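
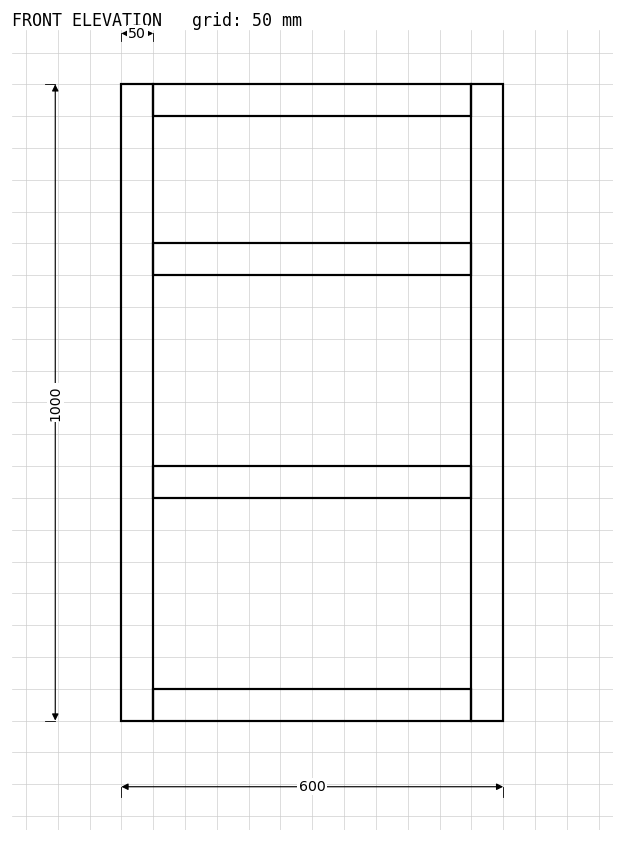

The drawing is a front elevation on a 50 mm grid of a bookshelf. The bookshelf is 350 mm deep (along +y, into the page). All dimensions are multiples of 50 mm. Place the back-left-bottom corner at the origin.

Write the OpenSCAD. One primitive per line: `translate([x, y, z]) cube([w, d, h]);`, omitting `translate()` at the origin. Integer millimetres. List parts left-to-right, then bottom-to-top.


cube([50, 350, 1000]);
translate([50, 0, 0]) cube([500, 350, 50]);
translate([50, 0, 350]) cube([500, 350, 50]);
translate([50, 0, 700]) cube([500, 350, 50]);
translate([50, 0, 950]) cube([500, 350, 50]);
translate([550, 0, 0]) cube([50, 350, 1000]);


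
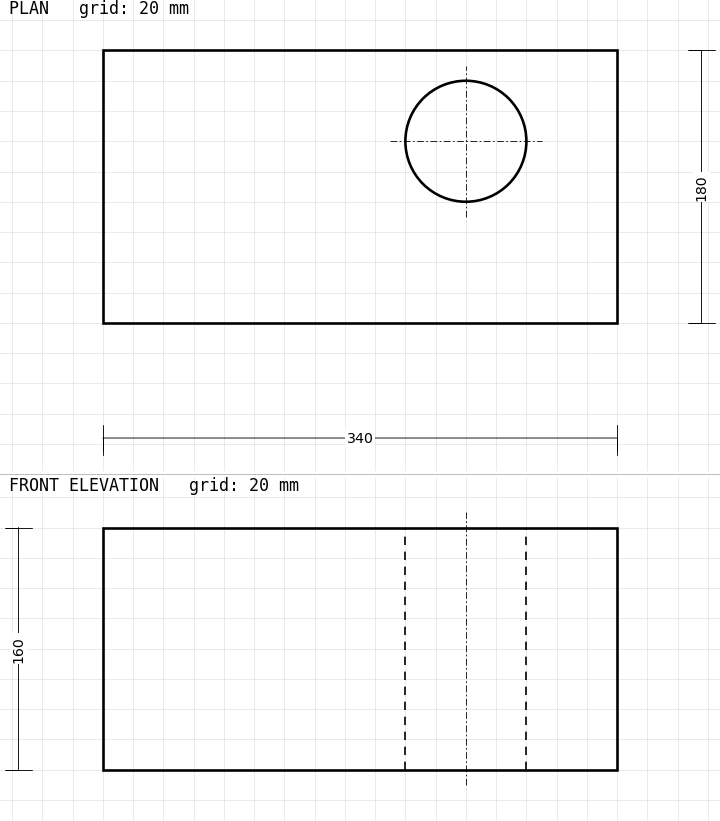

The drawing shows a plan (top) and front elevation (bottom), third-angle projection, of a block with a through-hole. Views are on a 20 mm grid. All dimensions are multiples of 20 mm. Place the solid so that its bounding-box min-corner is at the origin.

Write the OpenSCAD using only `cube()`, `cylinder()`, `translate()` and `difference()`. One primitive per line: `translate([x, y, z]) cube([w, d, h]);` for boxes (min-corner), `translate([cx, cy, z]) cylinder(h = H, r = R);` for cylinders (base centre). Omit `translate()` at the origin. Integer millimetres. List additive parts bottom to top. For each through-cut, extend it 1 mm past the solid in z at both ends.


difference() {
  cube([340, 180, 160]);
  translate([240, 120, -1]) cylinder(h = 162, r = 40);
}


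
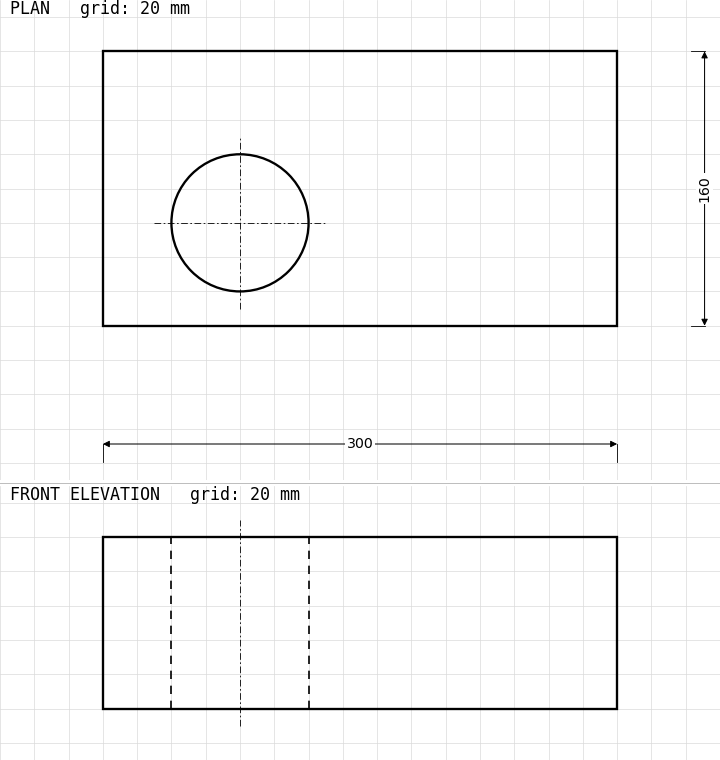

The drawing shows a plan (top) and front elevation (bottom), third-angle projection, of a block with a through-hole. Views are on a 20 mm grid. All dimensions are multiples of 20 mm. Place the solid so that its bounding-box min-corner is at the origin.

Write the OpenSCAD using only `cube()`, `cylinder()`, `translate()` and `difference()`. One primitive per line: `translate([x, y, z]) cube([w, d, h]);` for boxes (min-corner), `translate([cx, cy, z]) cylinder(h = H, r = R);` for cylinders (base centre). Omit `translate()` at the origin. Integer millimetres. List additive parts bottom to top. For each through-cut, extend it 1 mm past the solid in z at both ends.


difference() {
  cube([300, 160, 100]);
  translate([80, 60, -1]) cylinder(h = 102, r = 40);
}


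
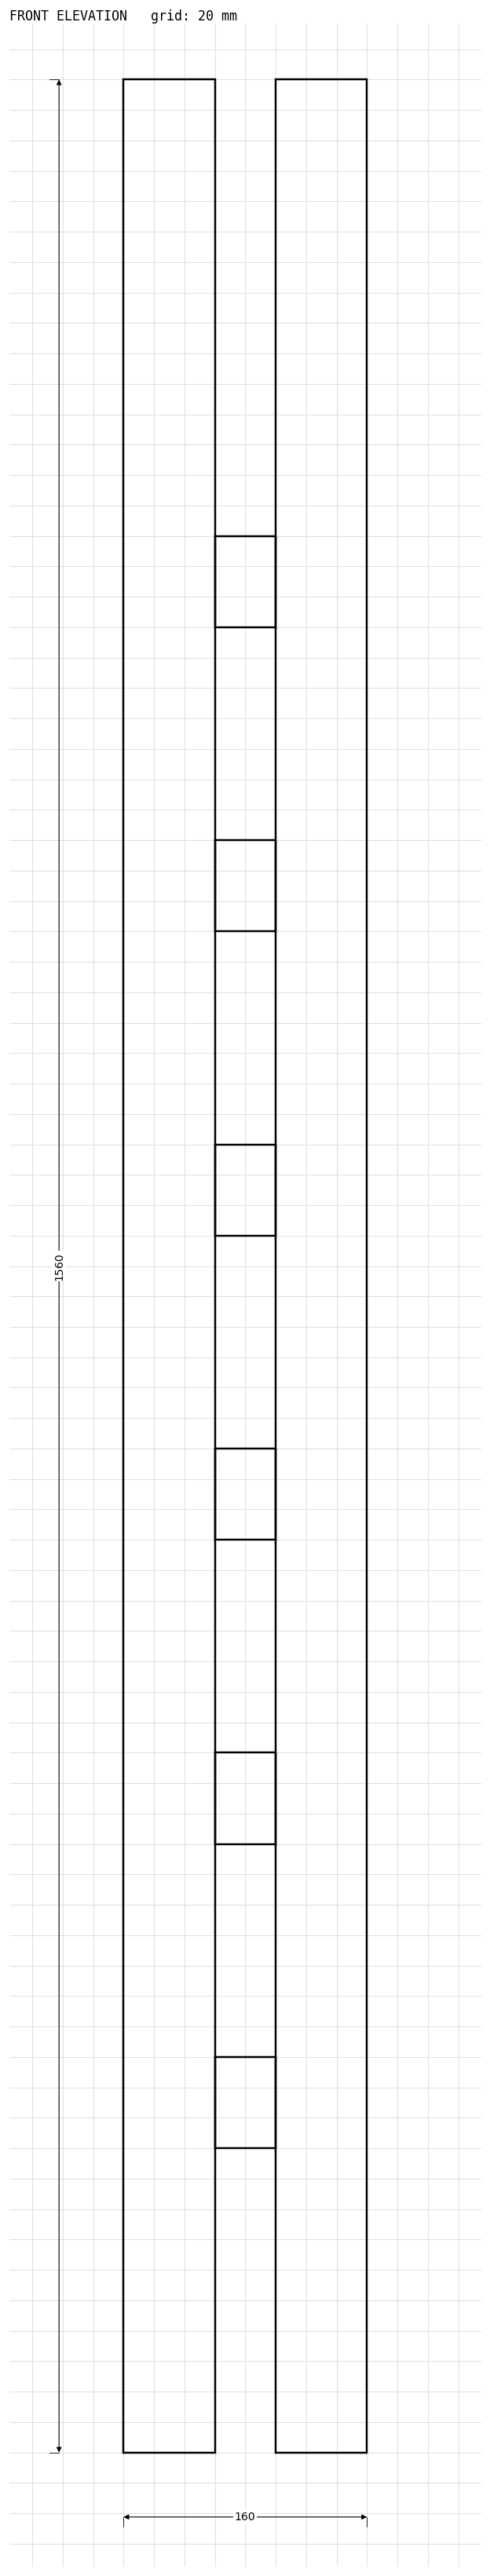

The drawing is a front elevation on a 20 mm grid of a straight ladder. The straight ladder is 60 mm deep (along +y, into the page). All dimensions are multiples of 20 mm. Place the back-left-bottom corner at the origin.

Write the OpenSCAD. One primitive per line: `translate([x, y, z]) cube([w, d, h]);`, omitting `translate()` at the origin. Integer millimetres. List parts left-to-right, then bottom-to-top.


cube([60, 60, 1560]);
translate([60, 0, 200]) cube([40, 60, 60]);
translate([60, 0, 400]) cube([40, 60, 60]);
translate([60, 0, 600]) cube([40, 60, 60]);
translate([60, 0, 800]) cube([40, 60, 60]);
translate([60, 0, 1000]) cube([40, 60, 60]);
translate([60, 0, 1200]) cube([40, 60, 60]);
translate([100, 0, 0]) cube([60, 60, 1560]);


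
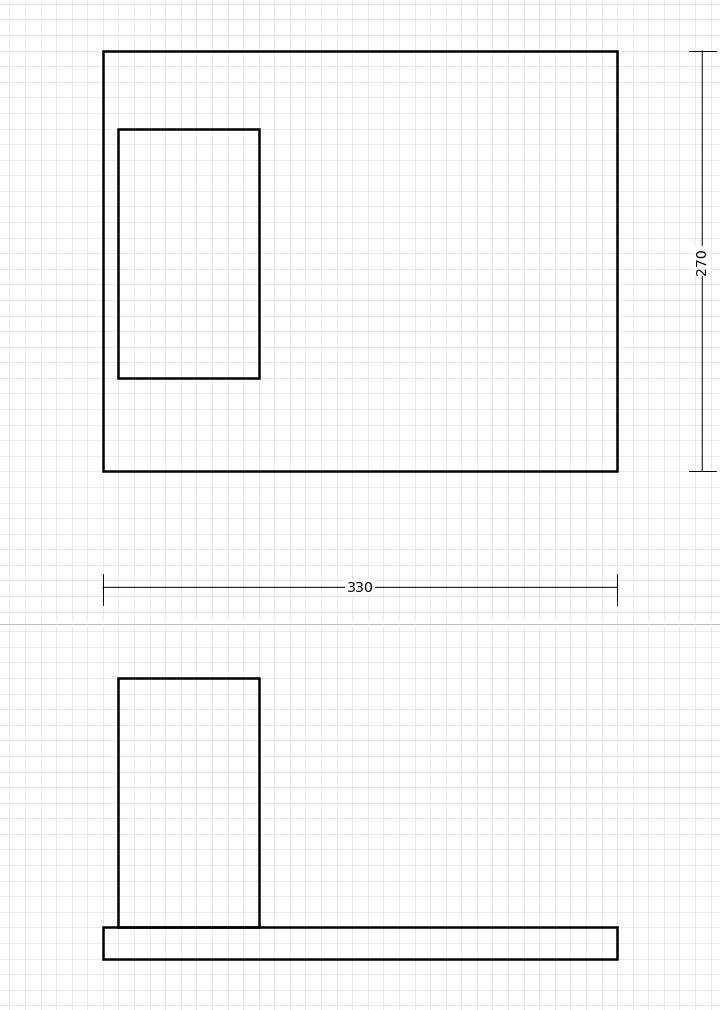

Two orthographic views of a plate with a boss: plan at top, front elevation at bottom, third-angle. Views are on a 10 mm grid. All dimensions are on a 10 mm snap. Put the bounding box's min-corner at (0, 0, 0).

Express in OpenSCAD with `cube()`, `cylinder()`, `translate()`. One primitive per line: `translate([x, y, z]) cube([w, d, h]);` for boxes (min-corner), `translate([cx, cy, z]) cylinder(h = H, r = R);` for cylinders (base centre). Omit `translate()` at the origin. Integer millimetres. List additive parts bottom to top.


cube([330, 270, 20]);
translate([10, 60, 20]) cube([90, 160, 160]);


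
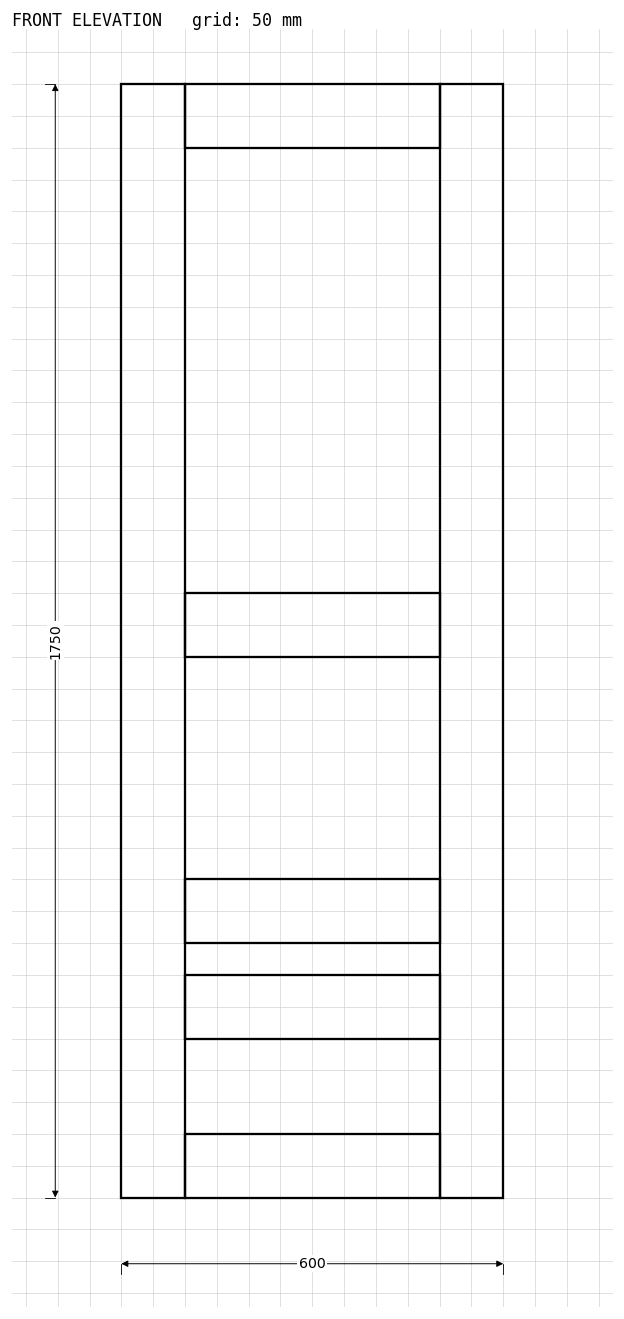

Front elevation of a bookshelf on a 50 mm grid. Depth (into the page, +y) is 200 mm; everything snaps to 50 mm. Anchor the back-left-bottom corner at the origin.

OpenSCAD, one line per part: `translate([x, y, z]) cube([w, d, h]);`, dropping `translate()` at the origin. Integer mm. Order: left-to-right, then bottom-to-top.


cube([100, 200, 1750]);
translate([100, 0, 0]) cube([400, 200, 100]);
translate([100, 0, 250]) cube([400, 200, 100]);
translate([100, 0, 400]) cube([400, 200, 100]);
translate([100, 0, 850]) cube([400, 200, 100]);
translate([100, 0, 1650]) cube([400, 200, 100]);
translate([500, 0, 0]) cube([100, 200, 1750]);


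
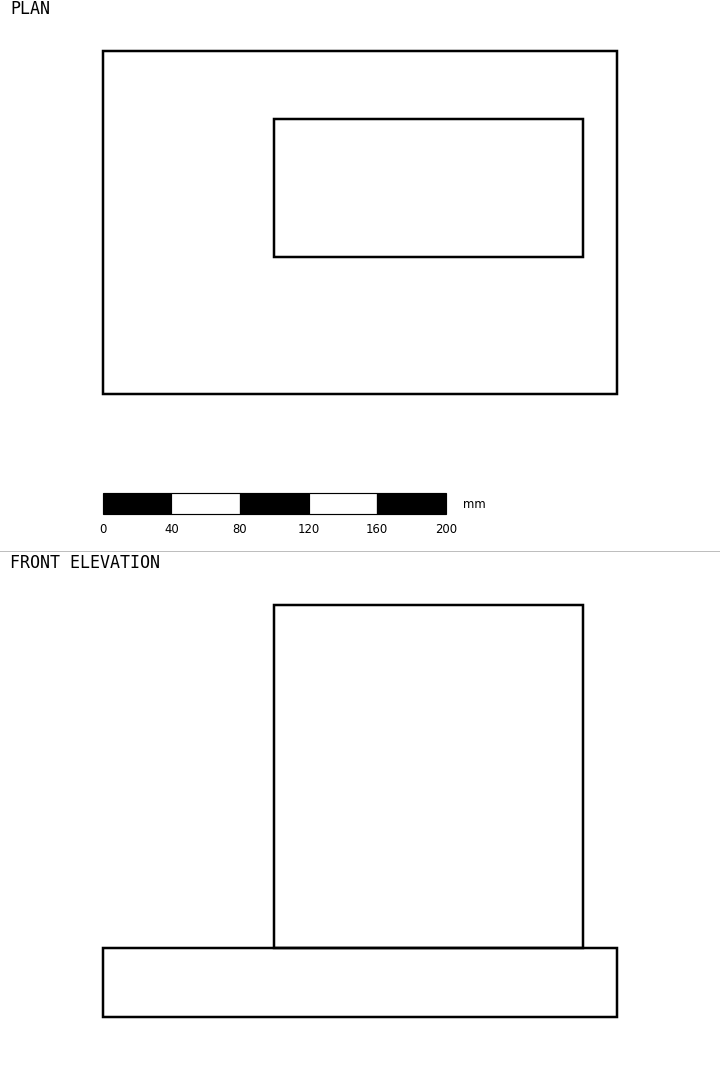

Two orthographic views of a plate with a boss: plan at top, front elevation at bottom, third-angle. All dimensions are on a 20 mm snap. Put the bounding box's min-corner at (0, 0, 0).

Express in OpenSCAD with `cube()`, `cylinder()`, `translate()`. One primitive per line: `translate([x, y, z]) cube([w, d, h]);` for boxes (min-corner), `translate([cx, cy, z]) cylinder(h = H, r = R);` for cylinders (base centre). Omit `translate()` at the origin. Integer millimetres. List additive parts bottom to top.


cube([300, 200, 40]);
translate([100, 80, 40]) cube([180, 80, 200]);


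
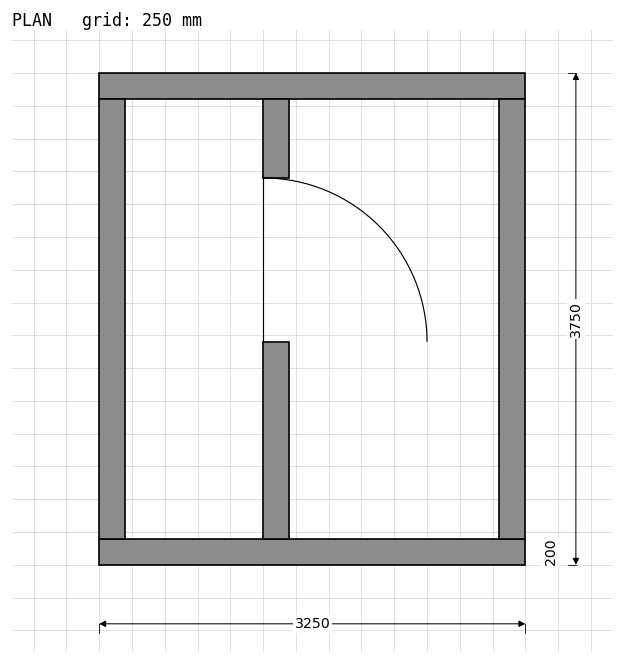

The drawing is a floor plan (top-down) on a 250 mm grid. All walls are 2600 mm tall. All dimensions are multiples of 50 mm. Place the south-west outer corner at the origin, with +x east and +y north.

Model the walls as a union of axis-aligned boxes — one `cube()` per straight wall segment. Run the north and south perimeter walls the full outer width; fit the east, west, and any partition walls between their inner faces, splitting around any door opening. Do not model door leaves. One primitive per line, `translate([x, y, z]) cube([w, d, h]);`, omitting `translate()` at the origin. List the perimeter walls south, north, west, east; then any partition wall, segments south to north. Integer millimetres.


cube([3250, 200, 2600]);
translate([0, 3550, 0]) cube([3250, 200, 2600]);
translate([0, 200, 0]) cube([200, 3350, 2600]);
translate([3050, 200, 0]) cube([200, 3350, 2600]);
translate([1250, 200, 0]) cube([200, 1500, 2600]);
translate([1250, 2950, 0]) cube([200, 600, 2600]);


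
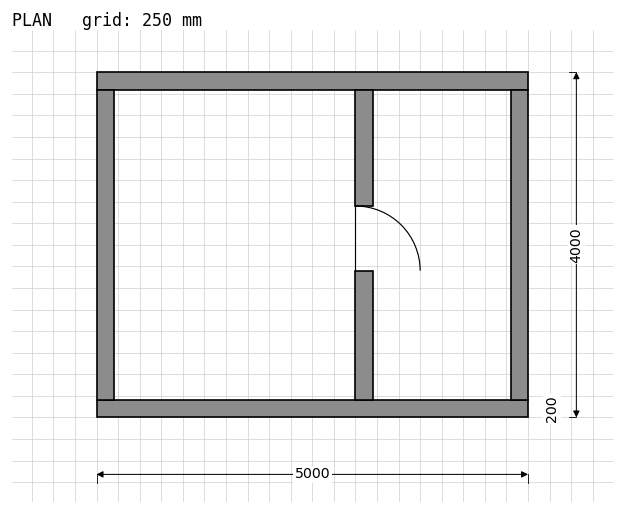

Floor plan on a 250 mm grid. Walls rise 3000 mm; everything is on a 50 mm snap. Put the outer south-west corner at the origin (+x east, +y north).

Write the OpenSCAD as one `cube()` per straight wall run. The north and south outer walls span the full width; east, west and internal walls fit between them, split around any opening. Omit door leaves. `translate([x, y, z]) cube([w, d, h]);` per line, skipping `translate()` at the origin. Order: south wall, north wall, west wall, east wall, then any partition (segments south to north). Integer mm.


cube([5000, 200, 3000]);
translate([0, 3800, 0]) cube([5000, 200, 3000]);
translate([0, 200, 0]) cube([200, 3600, 3000]);
translate([4800, 200, 0]) cube([200, 3600, 3000]);
translate([3000, 200, 0]) cube([200, 1500, 3000]);
translate([3000, 2450, 0]) cube([200, 1350, 3000]);


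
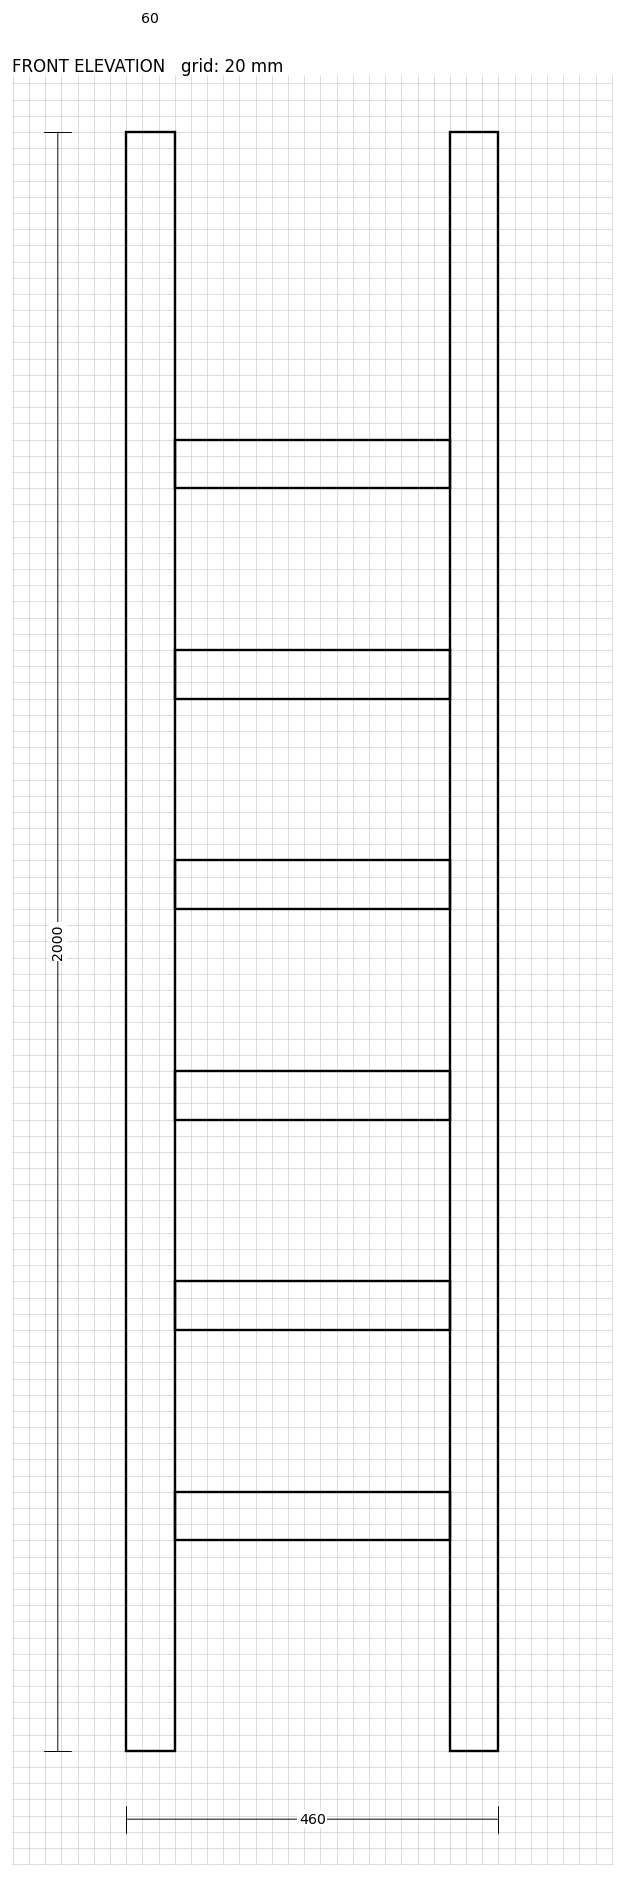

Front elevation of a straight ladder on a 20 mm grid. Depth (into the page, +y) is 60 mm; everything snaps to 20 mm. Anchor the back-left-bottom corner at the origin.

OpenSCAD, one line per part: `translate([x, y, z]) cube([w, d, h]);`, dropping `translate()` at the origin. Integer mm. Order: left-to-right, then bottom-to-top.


cube([60, 60, 2000]);
translate([60, 0, 260]) cube([340, 60, 60]);
translate([60, 0, 520]) cube([340, 60, 60]);
translate([60, 0, 780]) cube([340, 60, 60]);
translate([60, 0, 1040]) cube([340, 60, 60]);
translate([60, 0, 1300]) cube([340, 60, 60]);
translate([60, 0, 1560]) cube([340, 60, 60]);
translate([400, 0, 0]) cube([60, 60, 2000]);


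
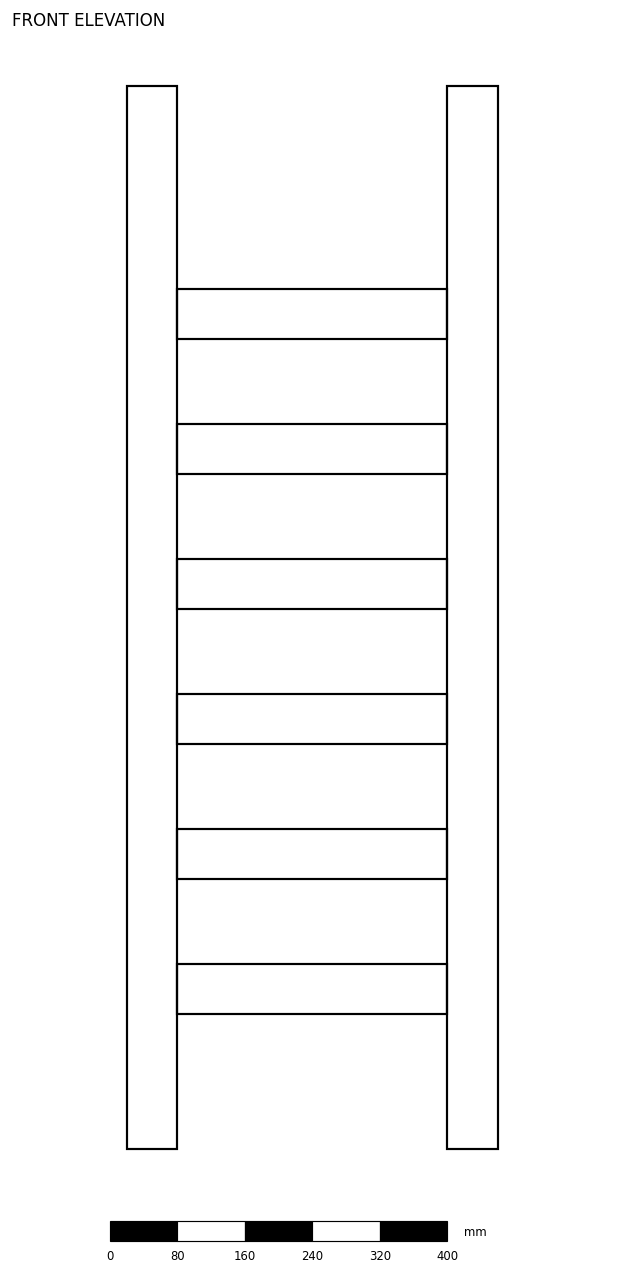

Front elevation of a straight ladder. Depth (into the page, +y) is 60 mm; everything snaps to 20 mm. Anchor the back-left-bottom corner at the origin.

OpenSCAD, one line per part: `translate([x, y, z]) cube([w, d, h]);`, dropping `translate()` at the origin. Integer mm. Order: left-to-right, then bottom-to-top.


cube([60, 60, 1260]);
translate([60, 0, 160]) cube([320, 60, 60]);
translate([60, 0, 320]) cube([320, 60, 60]);
translate([60, 0, 480]) cube([320, 60, 60]);
translate([60, 0, 640]) cube([320, 60, 60]);
translate([60, 0, 800]) cube([320, 60, 60]);
translate([60, 0, 960]) cube([320, 60, 60]);
translate([380, 0, 0]) cube([60, 60, 1260]);


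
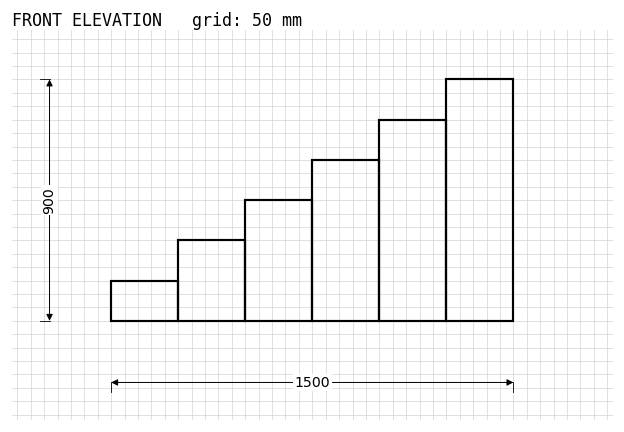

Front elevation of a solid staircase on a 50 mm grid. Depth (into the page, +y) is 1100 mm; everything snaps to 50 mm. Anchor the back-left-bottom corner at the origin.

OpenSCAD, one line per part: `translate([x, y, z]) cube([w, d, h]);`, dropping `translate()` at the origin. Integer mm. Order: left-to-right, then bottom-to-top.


cube([250, 1100, 150]);
translate([250, 0, 0]) cube([250, 1100, 300]);
translate([500, 0, 0]) cube([250, 1100, 450]);
translate([750, 0, 0]) cube([250, 1100, 600]);
translate([1000, 0, 0]) cube([250, 1100, 750]);
translate([1250, 0, 0]) cube([250, 1100, 900]);


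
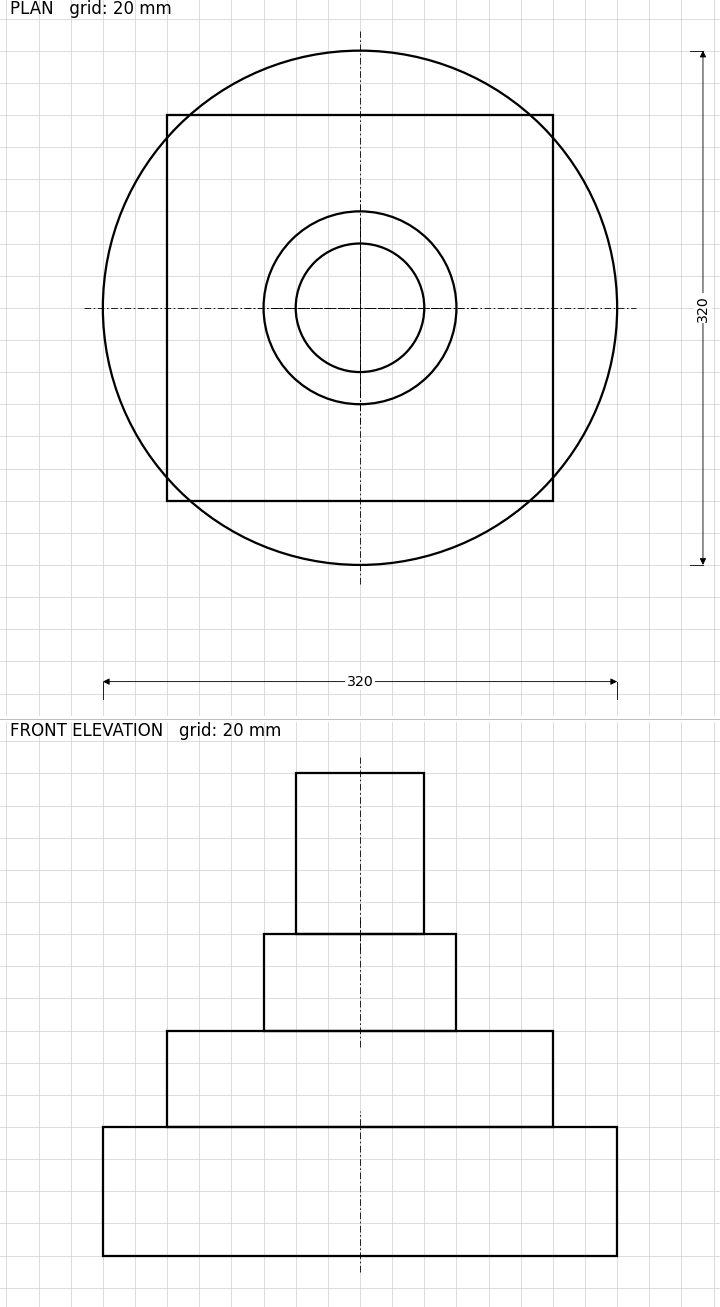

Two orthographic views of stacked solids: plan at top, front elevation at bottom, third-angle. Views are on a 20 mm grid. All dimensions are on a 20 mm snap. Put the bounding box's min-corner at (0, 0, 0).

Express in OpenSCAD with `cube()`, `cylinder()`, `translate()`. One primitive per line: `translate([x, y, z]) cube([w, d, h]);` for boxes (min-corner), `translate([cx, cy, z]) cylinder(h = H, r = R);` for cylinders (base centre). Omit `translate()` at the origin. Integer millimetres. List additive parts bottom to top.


translate([160, 160, 0]) cylinder(h = 80, r = 160);
translate([40, 40, 80]) cube([240, 240, 60]);
translate([160, 160, 140]) cylinder(h = 60, r = 60);
translate([160, 160, 200]) cylinder(h = 100, r = 40);


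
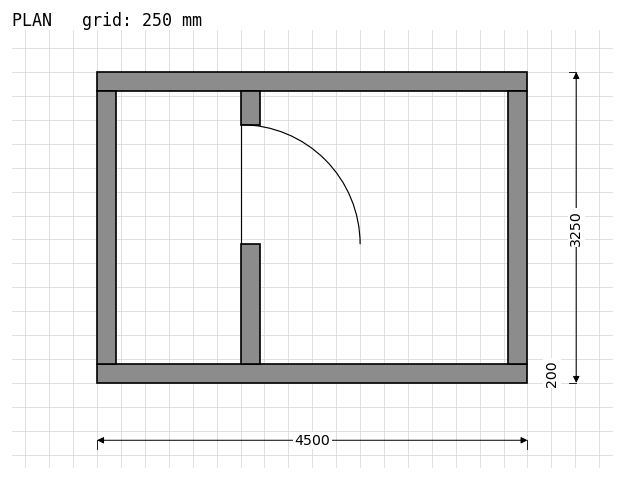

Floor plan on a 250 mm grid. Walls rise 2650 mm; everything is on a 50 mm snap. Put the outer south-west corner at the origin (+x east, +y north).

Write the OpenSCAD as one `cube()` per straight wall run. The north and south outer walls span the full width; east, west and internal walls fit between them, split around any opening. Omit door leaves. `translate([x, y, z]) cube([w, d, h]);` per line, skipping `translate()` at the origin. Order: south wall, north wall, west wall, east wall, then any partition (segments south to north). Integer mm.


cube([4500, 200, 2650]);
translate([0, 3050, 0]) cube([4500, 200, 2650]);
translate([0, 200, 0]) cube([200, 2850, 2650]);
translate([4300, 200, 0]) cube([200, 2850, 2650]);
translate([1500, 200, 0]) cube([200, 1250, 2650]);
translate([1500, 2700, 0]) cube([200, 350, 2650]);


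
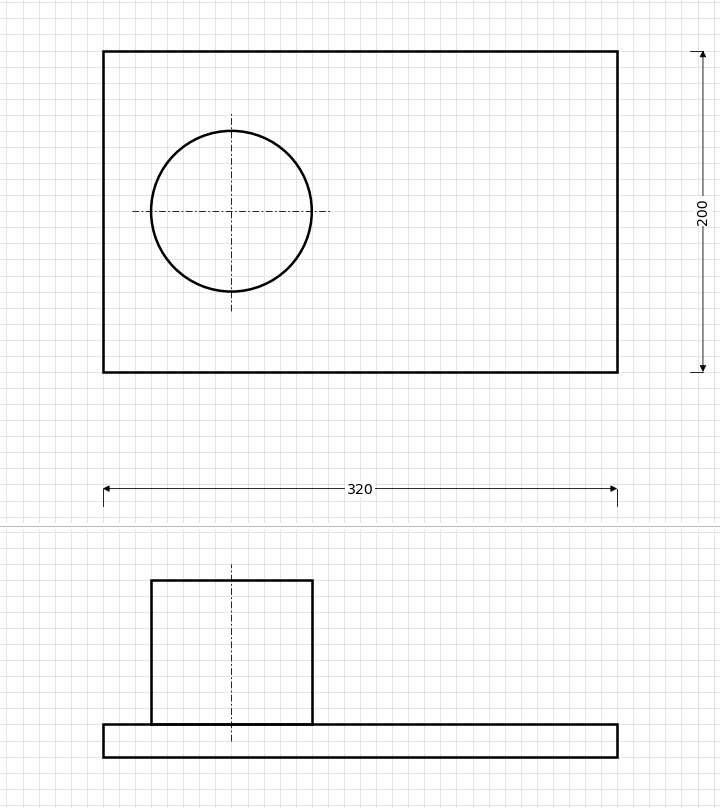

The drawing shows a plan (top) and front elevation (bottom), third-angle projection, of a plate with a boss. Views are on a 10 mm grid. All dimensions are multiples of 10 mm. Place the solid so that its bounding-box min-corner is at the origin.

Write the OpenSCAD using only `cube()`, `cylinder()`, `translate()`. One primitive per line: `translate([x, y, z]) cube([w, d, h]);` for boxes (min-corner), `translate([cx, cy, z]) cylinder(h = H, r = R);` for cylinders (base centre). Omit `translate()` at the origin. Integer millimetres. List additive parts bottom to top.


cube([320, 200, 20]);
translate([80, 100, 20]) cylinder(h = 90, r = 50);


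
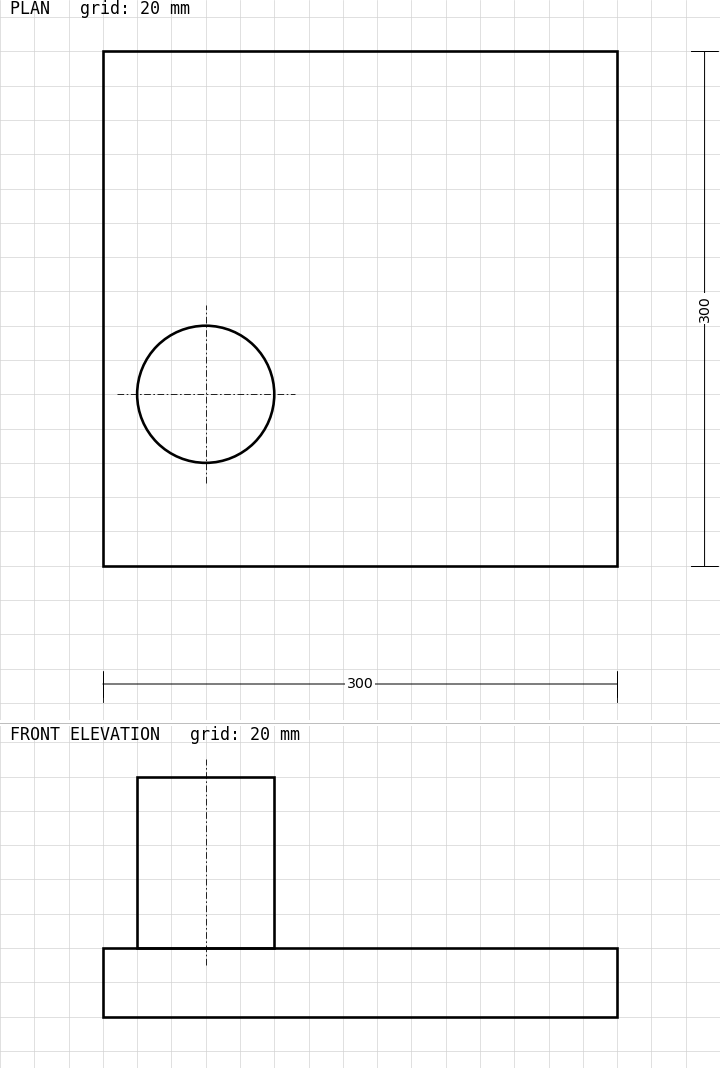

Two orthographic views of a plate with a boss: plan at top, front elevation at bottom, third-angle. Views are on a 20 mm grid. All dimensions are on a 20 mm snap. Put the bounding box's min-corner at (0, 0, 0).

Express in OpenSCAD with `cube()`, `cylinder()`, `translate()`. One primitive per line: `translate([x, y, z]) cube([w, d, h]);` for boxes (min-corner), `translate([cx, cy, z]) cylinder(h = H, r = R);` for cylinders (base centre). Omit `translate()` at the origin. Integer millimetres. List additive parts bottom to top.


cube([300, 300, 40]);
translate([60, 100, 40]) cylinder(h = 100, r = 40);


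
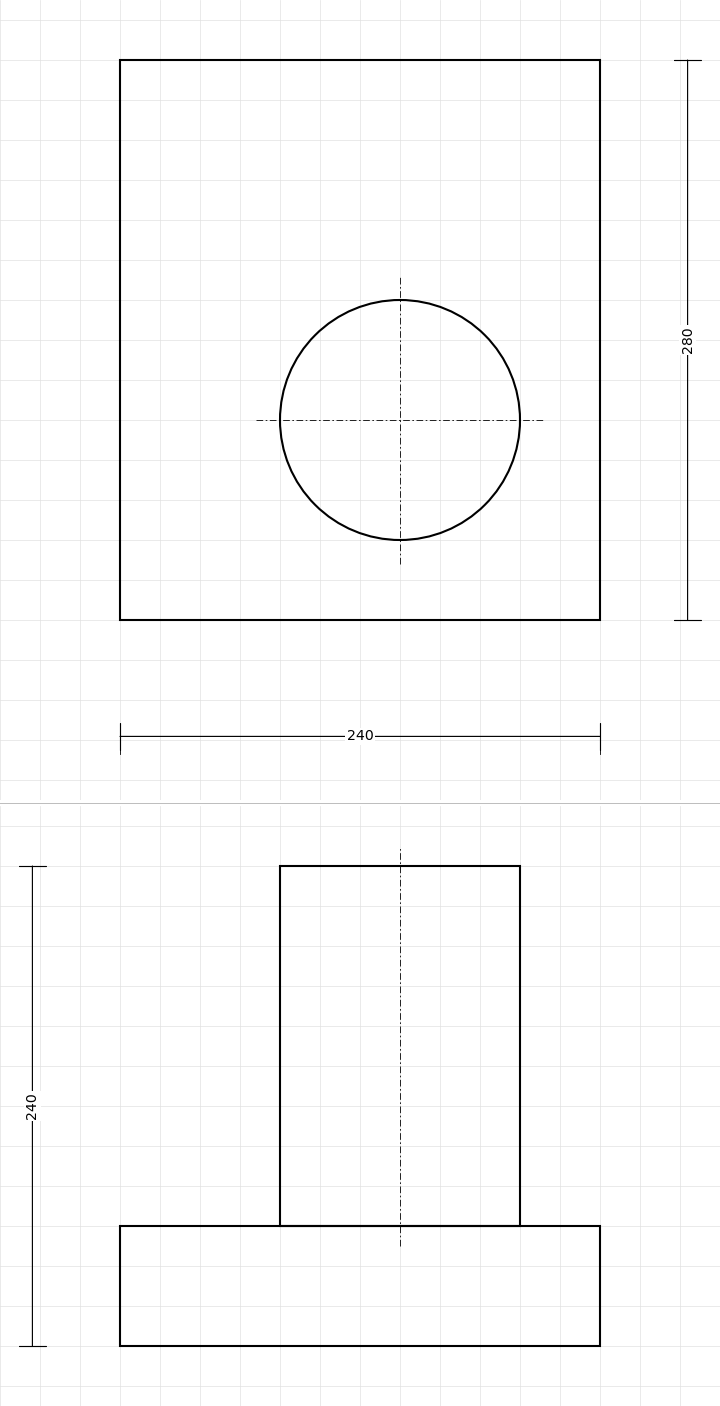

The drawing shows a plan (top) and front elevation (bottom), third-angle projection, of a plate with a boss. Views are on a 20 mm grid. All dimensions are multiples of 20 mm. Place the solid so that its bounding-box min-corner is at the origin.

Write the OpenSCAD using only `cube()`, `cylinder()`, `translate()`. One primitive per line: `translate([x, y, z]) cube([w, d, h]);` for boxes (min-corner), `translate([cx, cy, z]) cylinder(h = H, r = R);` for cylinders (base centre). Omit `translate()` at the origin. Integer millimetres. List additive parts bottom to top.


cube([240, 280, 60]);
translate([140, 100, 60]) cylinder(h = 180, r = 60);


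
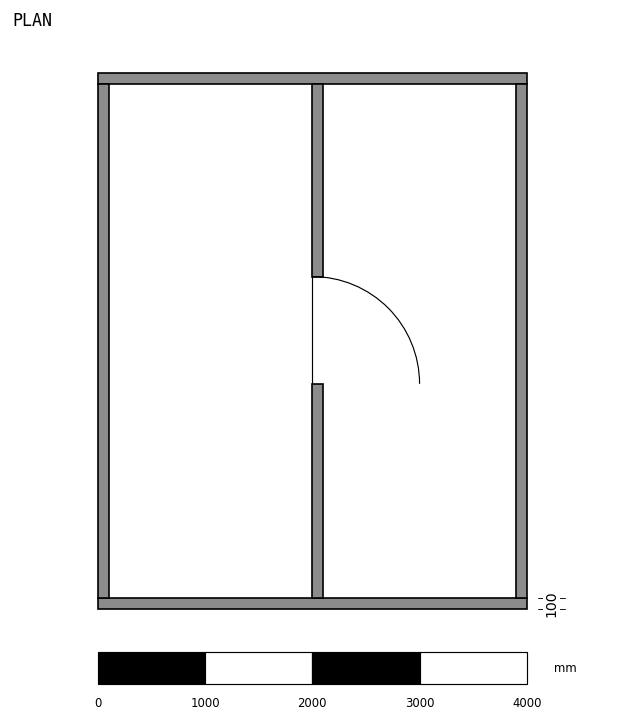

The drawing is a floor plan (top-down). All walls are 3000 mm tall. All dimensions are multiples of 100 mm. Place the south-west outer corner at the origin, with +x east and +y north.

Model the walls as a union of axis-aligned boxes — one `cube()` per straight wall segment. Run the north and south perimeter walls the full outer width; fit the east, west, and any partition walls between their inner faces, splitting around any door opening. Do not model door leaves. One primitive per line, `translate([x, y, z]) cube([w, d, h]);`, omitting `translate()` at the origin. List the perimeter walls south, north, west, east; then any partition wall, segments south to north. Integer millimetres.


cube([4000, 100, 3000]);
translate([0, 4900, 0]) cube([4000, 100, 3000]);
translate([0, 100, 0]) cube([100, 4800, 3000]);
translate([3900, 100, 0]) cube([100, 4800, 3000]);
translate([2000, 100, 0]) cube([100, 2000, 3000]);
translate([2000, 3100, 0]) cube([100, 1800, 3000]);


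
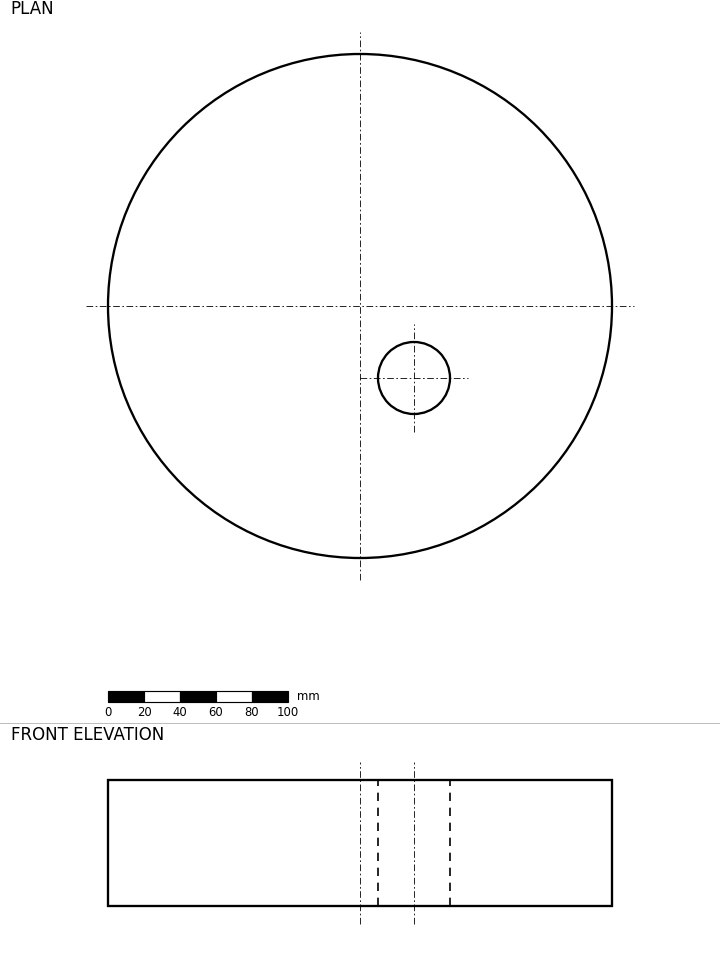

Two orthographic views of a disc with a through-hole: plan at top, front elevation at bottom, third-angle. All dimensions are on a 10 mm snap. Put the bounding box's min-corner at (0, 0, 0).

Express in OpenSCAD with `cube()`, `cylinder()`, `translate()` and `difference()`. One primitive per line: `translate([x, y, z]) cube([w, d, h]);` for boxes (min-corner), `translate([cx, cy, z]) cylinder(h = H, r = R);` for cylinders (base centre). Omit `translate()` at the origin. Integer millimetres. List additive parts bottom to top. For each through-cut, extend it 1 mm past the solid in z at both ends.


difference() {
  translate([140, 140, 0]) cylinder(h = 70, r = 140);
  translate([170, 100, -1]) cylinder(h = 72, r = 20);
}


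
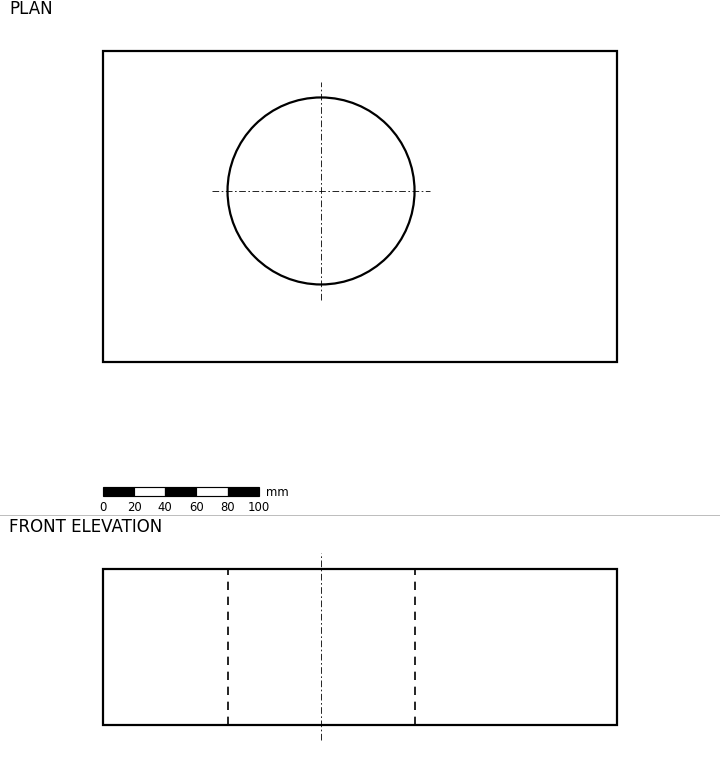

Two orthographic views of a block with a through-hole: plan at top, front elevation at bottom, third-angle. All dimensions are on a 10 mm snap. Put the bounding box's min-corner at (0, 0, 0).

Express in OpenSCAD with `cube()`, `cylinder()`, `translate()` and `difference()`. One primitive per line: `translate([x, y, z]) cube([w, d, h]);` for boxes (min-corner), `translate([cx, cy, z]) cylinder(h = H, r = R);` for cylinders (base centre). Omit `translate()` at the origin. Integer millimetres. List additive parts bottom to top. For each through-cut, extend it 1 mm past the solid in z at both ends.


difference() {
  cube([330, 200, 100]);
  translate([140, 110, -1]) cylinder(h = 102, r = 60);
}


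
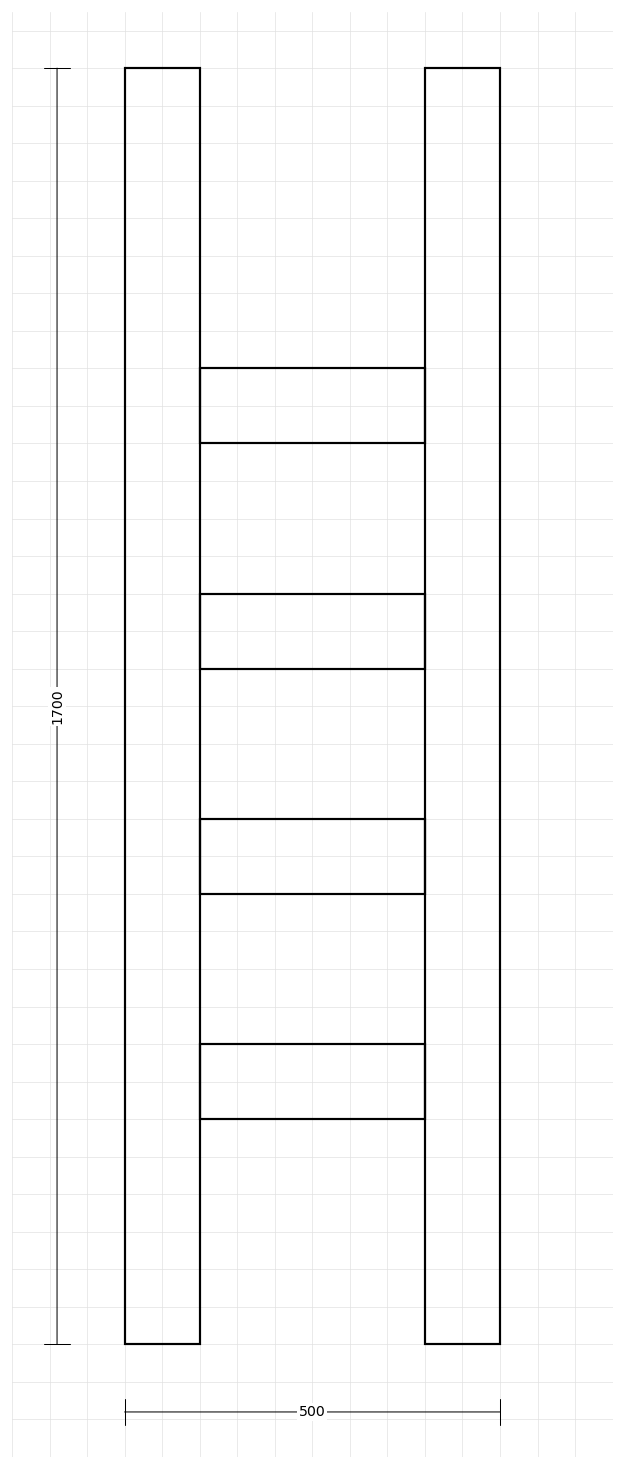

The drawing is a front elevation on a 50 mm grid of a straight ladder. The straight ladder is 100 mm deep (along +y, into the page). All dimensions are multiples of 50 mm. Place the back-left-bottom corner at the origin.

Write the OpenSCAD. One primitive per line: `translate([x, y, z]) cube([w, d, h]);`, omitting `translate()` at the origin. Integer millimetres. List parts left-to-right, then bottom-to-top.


cube([100, 100, 1700]);
translate([100, 0, 300]) cube([300, 100, 100]);
translate([100, 0, 600]) cube([300, 100, 100]);
translate([100, 0, 900]) cube([300, 100, 100]);
translate([100, 0, 1200]) cube([300, 100, 100]);
translate([400, 0, 0]) cube([100, 100, 1700]);


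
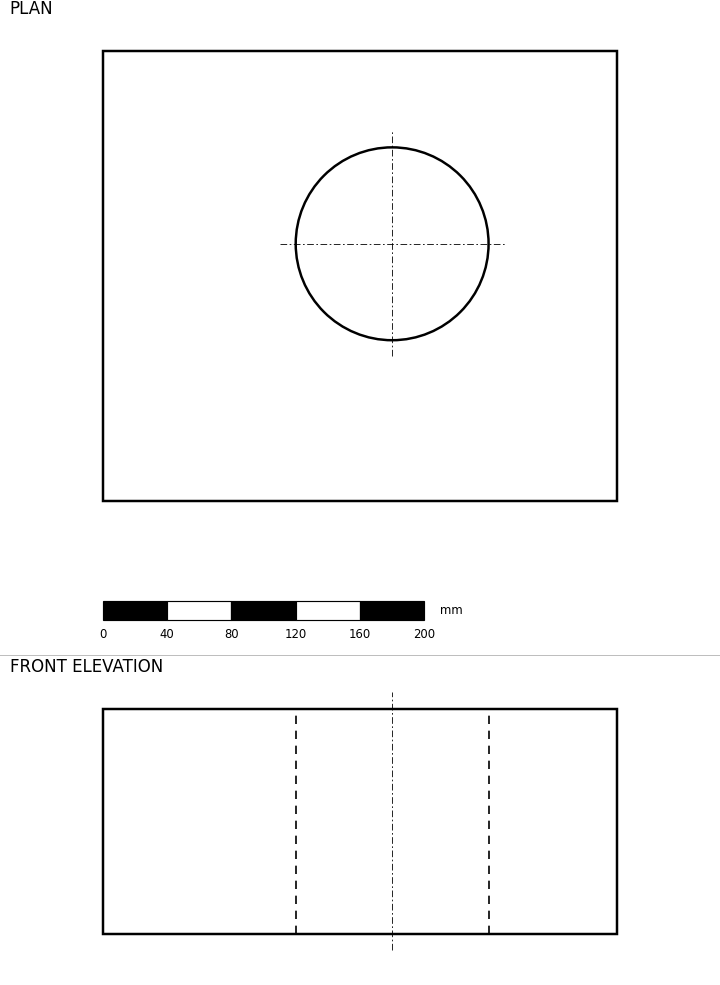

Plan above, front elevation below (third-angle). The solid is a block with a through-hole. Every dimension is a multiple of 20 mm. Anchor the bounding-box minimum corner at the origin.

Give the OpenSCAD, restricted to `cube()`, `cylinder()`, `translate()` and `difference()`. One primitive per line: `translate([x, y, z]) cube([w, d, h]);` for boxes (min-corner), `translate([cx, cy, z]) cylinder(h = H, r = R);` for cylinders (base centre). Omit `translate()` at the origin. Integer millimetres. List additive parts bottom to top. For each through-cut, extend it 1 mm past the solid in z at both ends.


difference() {
  cube([320, 280, 140]);
  translate([180, 160, -1]) cylinder(h = 142, r = 60);
}


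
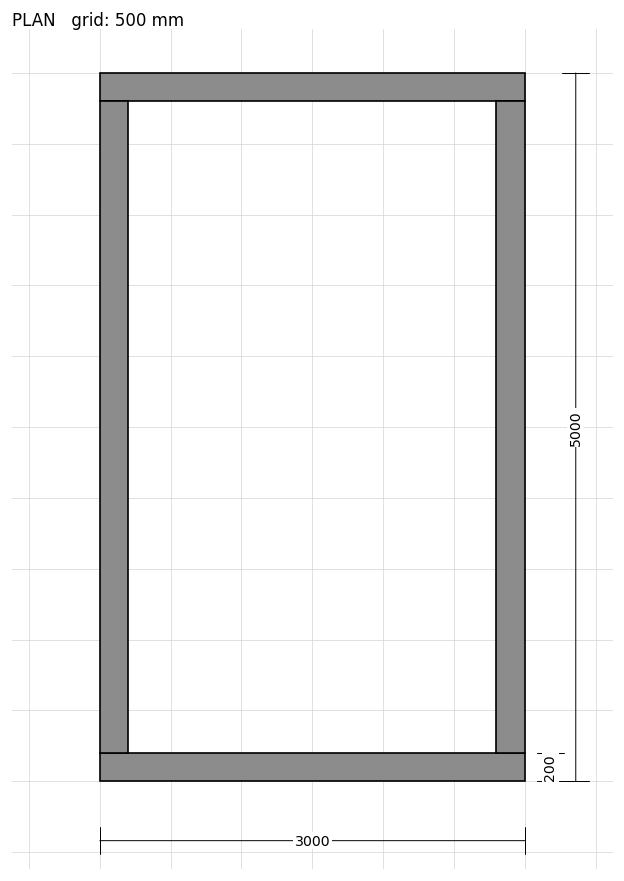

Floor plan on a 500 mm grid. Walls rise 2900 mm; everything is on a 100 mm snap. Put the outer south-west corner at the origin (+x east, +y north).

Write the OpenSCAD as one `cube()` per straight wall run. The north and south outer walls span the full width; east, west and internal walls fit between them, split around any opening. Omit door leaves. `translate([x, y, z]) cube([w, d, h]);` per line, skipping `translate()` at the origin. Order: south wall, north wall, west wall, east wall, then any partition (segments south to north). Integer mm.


cube([3000, 200, 2900]);
translate([0, 4800, 0]) cube([3000, 200, 2900]);
translate([0, 200, 0]) cube([200, 4600, 2900]);
translate([2800, 200, 0]) cube([200, 4600, 2900]);


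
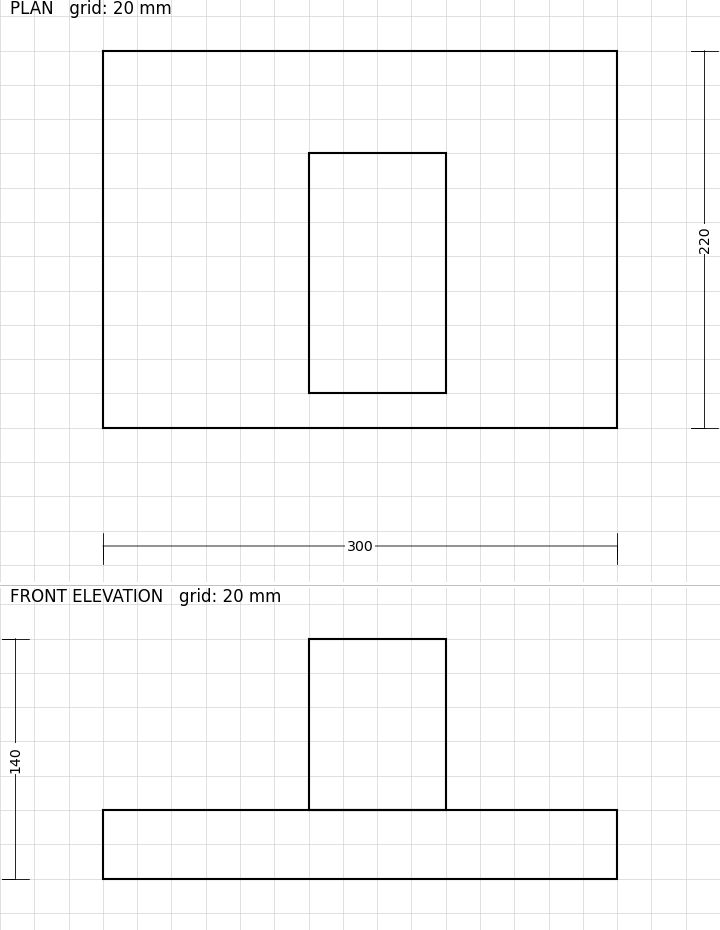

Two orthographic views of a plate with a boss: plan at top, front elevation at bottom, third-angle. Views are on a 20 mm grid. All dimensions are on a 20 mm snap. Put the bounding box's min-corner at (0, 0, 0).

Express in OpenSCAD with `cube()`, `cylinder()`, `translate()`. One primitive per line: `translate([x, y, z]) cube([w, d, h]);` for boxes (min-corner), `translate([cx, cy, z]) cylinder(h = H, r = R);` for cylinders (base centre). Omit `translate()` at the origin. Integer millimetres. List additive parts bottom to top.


cube([300, 220, 40]);
translate([120, 20, 40]) cube([80, 140, 100]);


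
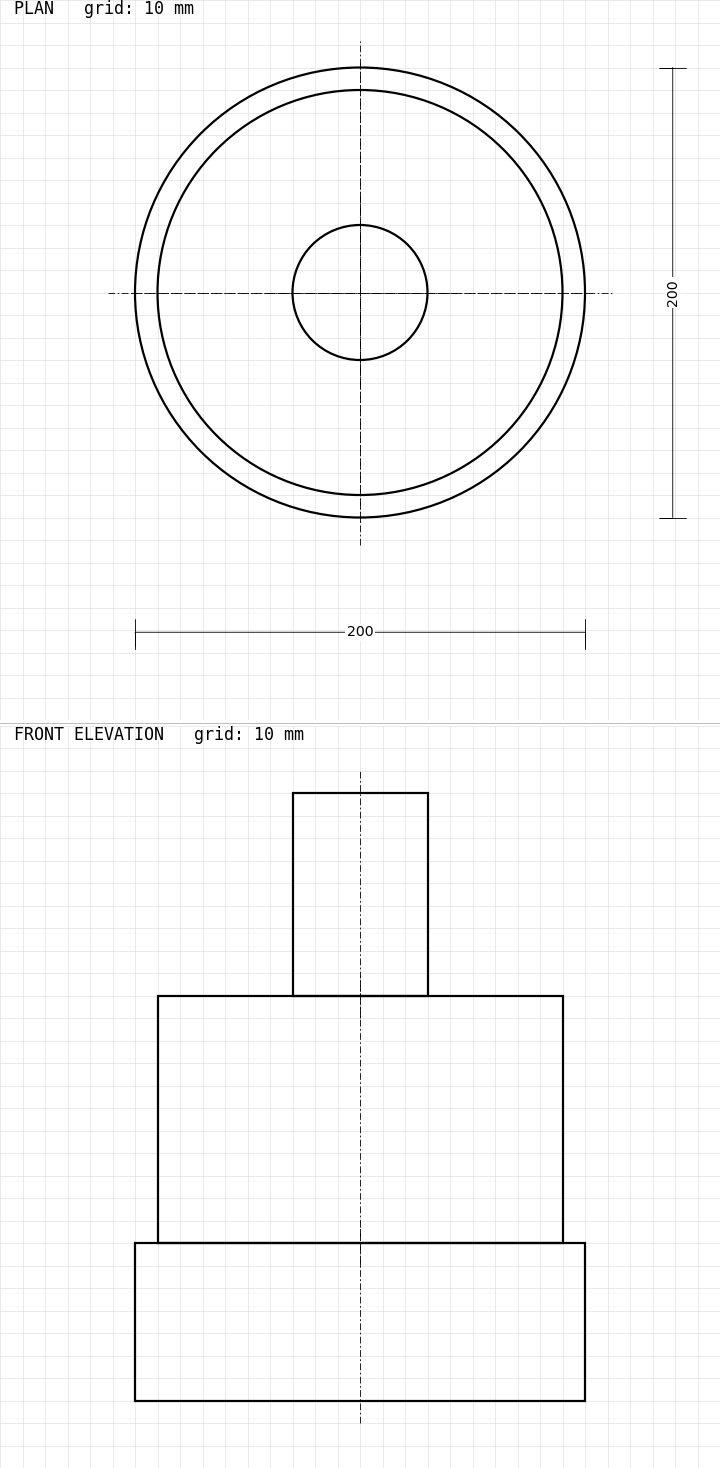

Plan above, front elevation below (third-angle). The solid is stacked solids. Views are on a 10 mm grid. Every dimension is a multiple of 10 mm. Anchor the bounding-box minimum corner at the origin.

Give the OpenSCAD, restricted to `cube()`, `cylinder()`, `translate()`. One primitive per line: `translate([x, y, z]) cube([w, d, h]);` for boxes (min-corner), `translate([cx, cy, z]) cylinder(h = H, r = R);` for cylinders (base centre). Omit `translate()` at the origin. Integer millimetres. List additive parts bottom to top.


translate([100, 100, 0]) cylinder(h = 70, r = 100);
translate([100, 100, 70]) cylinder(h = 110, r = 90);
translate([100, 100, 180]) cylinder(h = 90, r = 30);


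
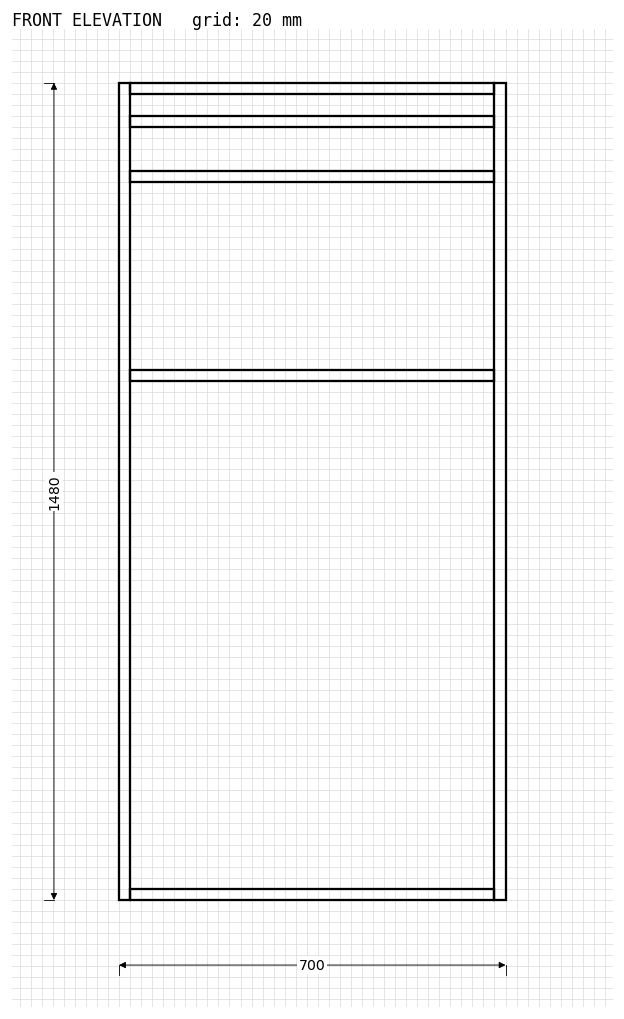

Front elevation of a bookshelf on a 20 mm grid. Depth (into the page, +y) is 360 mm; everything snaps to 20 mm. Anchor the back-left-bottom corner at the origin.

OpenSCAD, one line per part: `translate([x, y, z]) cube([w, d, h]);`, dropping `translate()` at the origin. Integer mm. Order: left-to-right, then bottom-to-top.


cube([20, 360, 1480]);
translate([20, 0, 0]) cube([660, 360, 20]);
translate([20, 0, 940]) cube([660, 360, 20]);
translate([20, 0, 1300]) cube([660, 360, 20]);
translate([20, 0, 1400]) cube([660, 360, 20]);
translate([20, 0, 1460]) cube([660, 360, 20]);
translate([680, 0, 0]) cube([20, 360, 1480]);


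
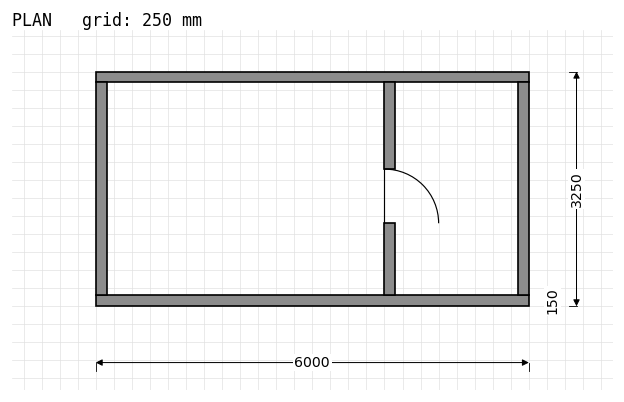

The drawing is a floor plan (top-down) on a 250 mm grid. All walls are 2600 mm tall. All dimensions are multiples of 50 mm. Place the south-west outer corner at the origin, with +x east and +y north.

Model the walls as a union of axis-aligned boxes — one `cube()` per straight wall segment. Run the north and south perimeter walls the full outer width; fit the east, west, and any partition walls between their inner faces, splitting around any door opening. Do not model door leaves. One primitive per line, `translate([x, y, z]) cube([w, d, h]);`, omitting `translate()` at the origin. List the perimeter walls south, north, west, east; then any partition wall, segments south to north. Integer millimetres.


cube([6000, 150, 2600]);
translate([0, 3100, 0]) cube([6000, 150, 2600]);
translate([0, 150, 0]) cube([150, 2950, 2600]);
translate([5850, 150, 0]) cube([150, 2950, 2600]);
translate([4000, 150, 0]) cube([150, 1000, 2600]);
translate([4000, 1900, 0]) cube([150, 1200, 2600]);


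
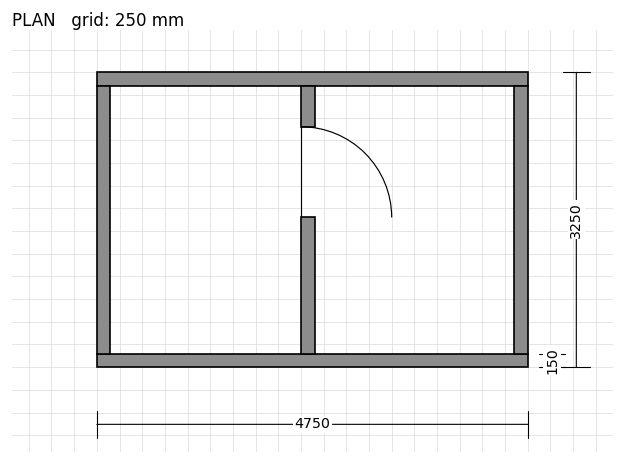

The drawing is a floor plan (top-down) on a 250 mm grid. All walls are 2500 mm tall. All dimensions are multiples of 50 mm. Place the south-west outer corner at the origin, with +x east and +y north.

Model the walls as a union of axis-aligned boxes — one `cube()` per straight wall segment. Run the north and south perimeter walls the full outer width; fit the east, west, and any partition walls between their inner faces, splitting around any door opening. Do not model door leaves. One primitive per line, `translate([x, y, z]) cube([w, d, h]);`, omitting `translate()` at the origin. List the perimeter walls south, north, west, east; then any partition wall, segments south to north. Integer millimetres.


cube([4750, 150, 2500]);
translate([0, 3100, 0]) cube([4750, 150, 2500]);
translate([0, 150, 0]) cube([150, 2950, 2500]);
translate([4600, 150, 0]) cube([150, 2950, 2500]);
translate([2250, 150, 0]) cube([150, 1500, 2500]);
translate([2250, 2650, 0]) cube([150, 450, 2500]);


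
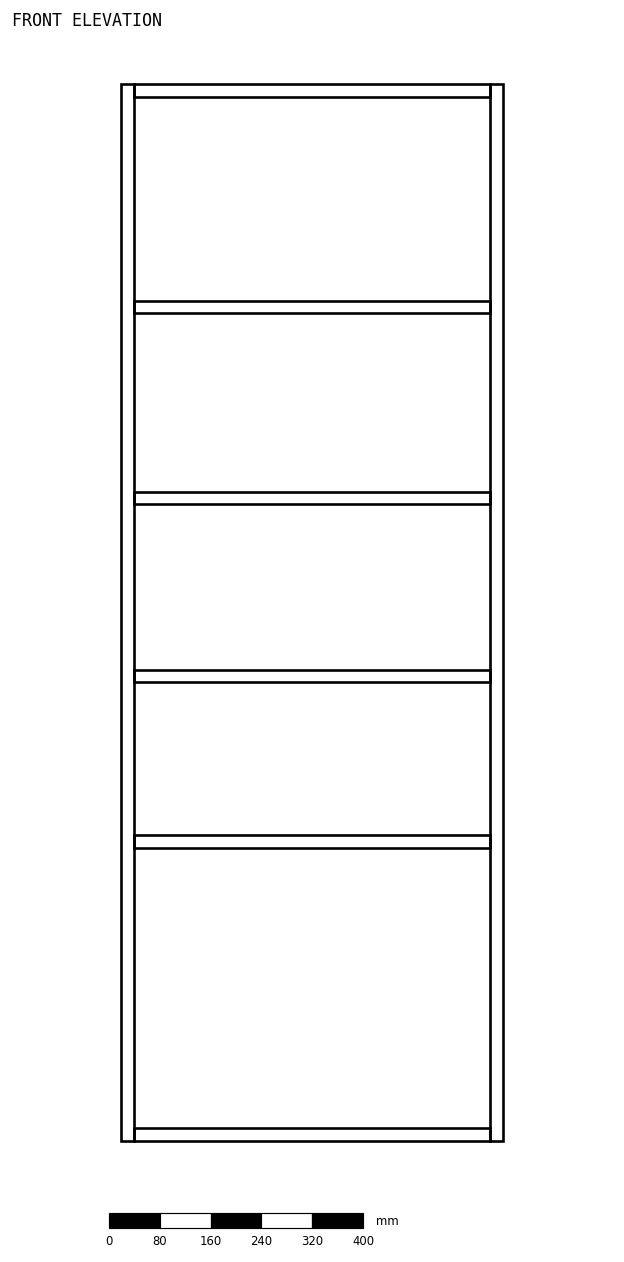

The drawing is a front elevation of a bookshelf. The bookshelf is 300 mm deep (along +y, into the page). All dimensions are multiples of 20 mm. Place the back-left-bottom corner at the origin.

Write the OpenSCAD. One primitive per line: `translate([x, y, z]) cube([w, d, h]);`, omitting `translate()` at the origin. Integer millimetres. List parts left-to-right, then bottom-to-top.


cube([20, 300, 1660]);
translate([20, 0, 0]) cube([560, 300, 20]);
translate([20, 0, 460]) cube([560, 300, 20]);
translate([20, 0, 720]) cube([560, 300, 20]);
translate([20, 0, 1000]) cube([560, 300, 20]);
translate([20, 0, 1300]) cube([560, 300, 20]);
translate([20, 0, 1640]) cube([560, 300, 20]);
translate([580, 0, 0]) cube([20, 300, 1660]);


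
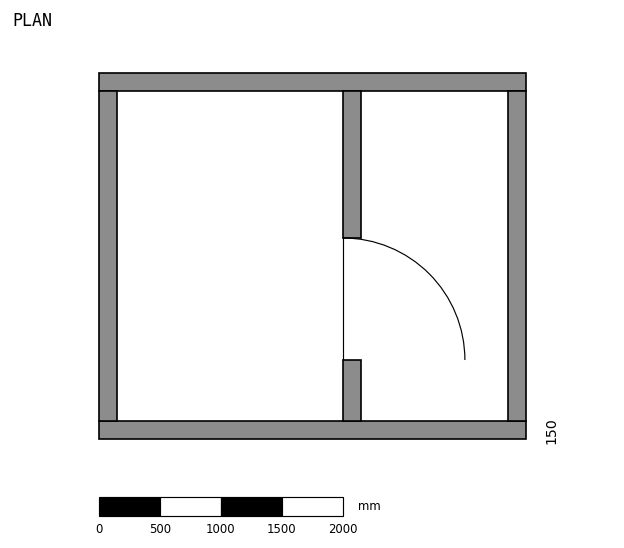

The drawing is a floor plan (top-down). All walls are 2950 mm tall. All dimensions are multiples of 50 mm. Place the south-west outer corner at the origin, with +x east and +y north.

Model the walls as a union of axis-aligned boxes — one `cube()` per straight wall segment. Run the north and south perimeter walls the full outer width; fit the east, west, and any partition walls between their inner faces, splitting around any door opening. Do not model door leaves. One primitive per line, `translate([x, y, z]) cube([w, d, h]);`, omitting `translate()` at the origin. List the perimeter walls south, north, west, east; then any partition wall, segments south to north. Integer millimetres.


cube([3500, 150, 2950]);
translate([0, 2850, 0]) cube([3500, 150, 2950]);
translate([0, 150, 0]) cube([150, 2700, 2950]);
translate([3350, 150, 0]) cube([150, 2700, 2950]);
translate([2000, 150, 0]) cube([150, 500, 2950]);
translate([2000, 1650, 0]) cube([150, 1200, 2950]);


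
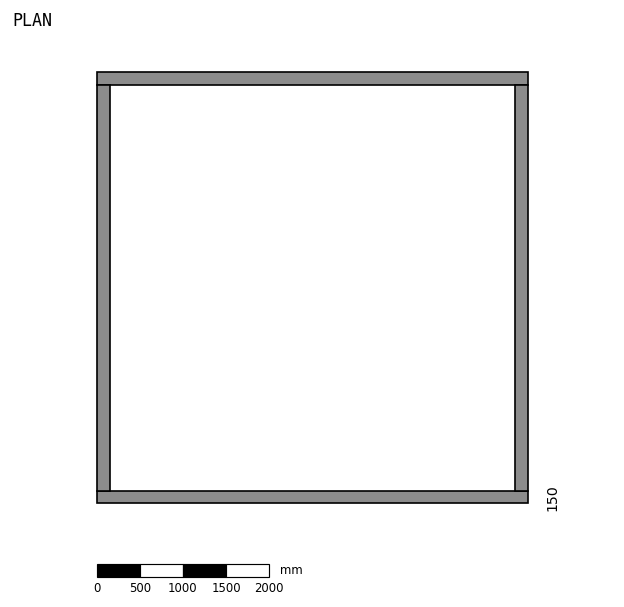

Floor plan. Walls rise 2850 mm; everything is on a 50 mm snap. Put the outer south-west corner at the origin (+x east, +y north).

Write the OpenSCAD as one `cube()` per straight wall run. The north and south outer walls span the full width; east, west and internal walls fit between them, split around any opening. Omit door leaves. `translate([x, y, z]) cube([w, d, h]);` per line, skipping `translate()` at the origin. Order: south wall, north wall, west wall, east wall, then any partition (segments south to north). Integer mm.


cube([5000, 150, 2850]);
translate([0, 4850, 0]) cube([5000, 150, 2850]);
translate([0, 150, 0]) cube([150, 4700, 2850]);
translate([4850, 150, 0]) cube([150, 4700, 2850]);


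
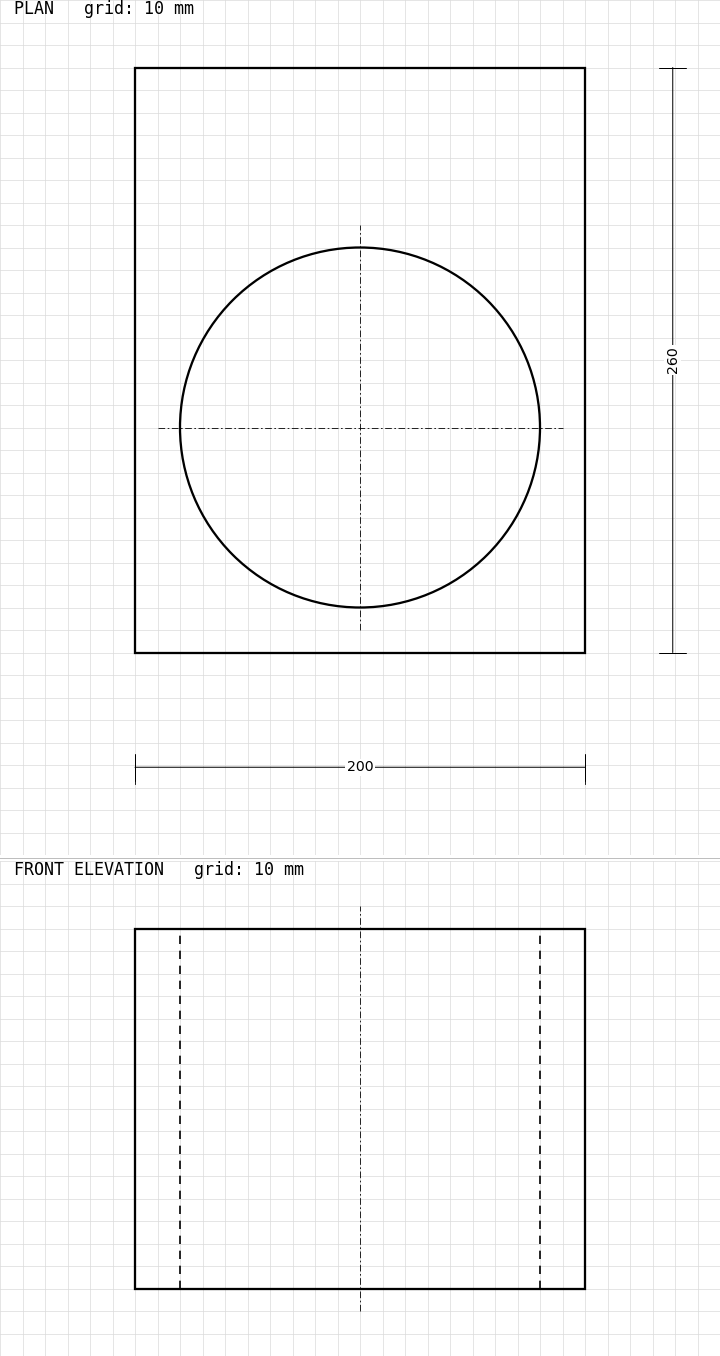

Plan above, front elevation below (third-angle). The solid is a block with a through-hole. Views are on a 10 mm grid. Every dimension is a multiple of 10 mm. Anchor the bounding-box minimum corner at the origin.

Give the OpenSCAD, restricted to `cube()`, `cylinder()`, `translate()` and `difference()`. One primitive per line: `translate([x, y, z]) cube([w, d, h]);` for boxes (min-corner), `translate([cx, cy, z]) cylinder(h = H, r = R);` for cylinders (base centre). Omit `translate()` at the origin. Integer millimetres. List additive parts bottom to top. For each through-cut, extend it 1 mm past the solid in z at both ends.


difference() {
  cube([200, 260, 160]);
  translate([100, 100, -1]) cylinder(h = 162, r = 80);
}


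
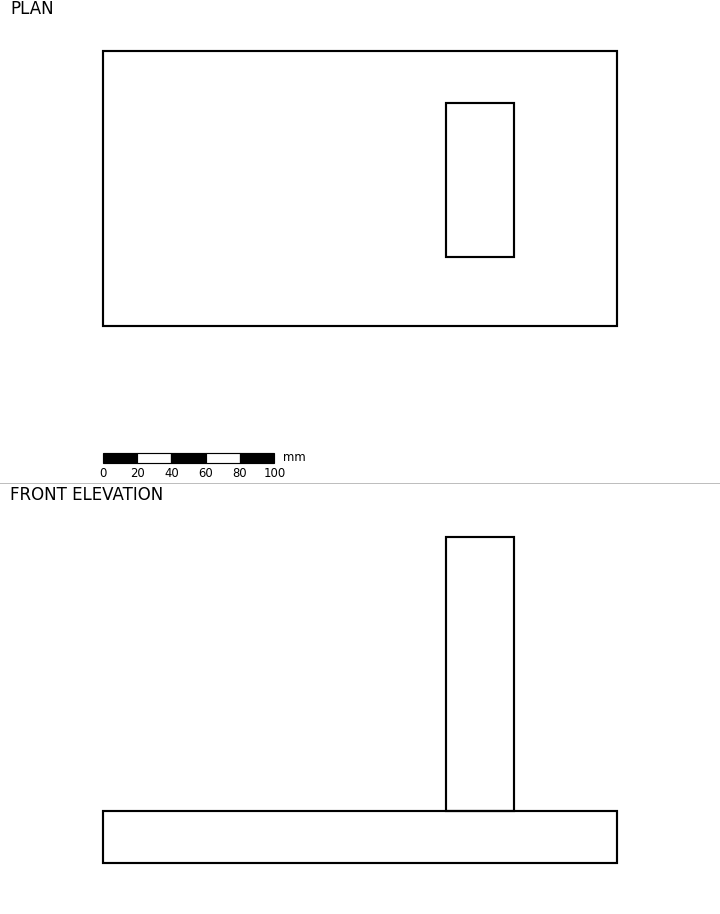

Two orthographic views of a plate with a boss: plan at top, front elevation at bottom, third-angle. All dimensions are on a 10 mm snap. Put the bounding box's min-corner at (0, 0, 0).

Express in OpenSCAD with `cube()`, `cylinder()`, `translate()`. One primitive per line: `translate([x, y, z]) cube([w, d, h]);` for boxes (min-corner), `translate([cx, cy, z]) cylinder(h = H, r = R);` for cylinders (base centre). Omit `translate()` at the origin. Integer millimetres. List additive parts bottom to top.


cube([300, 160, 30]);
translate([200, 40, 30]) cube([40, 90, 160]);


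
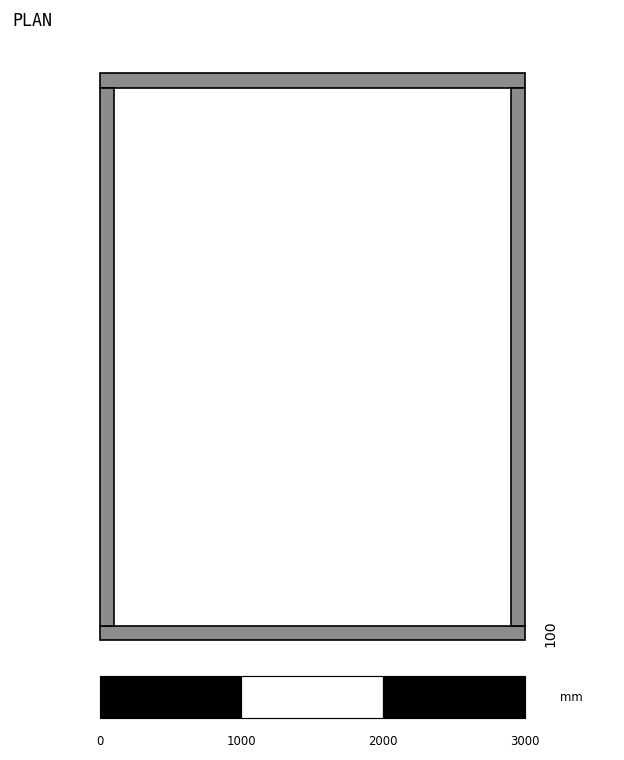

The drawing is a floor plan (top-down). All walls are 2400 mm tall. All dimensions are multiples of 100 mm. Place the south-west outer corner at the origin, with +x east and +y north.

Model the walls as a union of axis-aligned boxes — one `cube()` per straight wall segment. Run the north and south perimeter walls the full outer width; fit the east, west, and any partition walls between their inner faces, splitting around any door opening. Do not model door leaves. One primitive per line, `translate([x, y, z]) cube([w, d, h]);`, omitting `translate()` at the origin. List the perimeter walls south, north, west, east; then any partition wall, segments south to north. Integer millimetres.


cube([3000, 100, 2400]);
translate([0, 3900, 0]) cube([3000, 100, 2400]);
translate([0, 100, 0]) cube([100, 3800, 2400]);
translate([2900, 100, 0]) cube([100, 3800, 2400]);
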